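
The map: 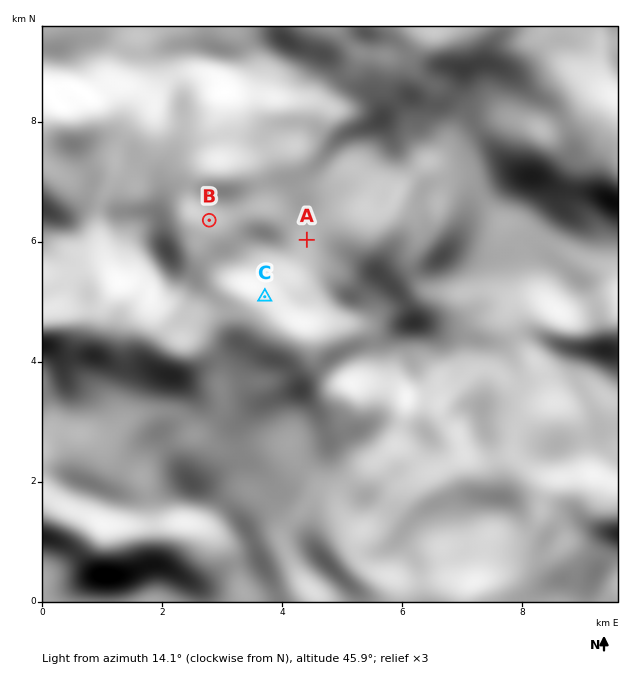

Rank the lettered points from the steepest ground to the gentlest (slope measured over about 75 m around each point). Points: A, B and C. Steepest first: C B A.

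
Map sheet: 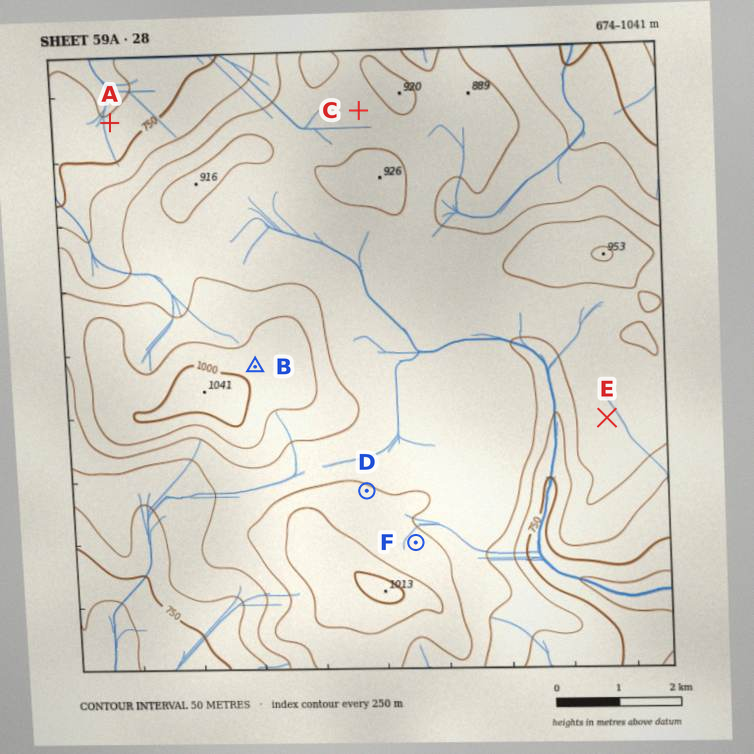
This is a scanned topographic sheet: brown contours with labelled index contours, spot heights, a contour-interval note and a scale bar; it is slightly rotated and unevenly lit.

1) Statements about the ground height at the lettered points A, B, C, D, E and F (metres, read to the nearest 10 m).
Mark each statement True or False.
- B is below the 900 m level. False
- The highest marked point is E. False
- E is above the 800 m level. True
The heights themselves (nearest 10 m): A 700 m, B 980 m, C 890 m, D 910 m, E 870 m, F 910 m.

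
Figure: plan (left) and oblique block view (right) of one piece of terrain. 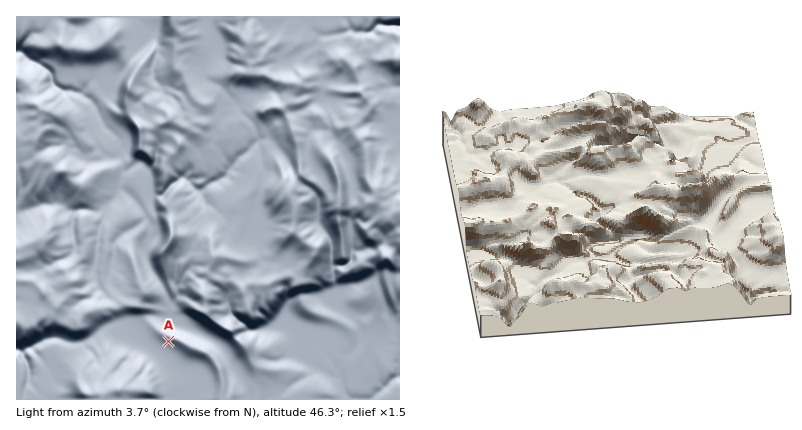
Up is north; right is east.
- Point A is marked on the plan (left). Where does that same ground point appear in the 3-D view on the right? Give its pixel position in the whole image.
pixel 729 218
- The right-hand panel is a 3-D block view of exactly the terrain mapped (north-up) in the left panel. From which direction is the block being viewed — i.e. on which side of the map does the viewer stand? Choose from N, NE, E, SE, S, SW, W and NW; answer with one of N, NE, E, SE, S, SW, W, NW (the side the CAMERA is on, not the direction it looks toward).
W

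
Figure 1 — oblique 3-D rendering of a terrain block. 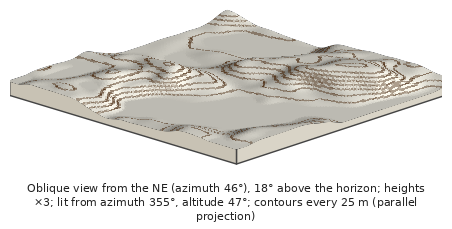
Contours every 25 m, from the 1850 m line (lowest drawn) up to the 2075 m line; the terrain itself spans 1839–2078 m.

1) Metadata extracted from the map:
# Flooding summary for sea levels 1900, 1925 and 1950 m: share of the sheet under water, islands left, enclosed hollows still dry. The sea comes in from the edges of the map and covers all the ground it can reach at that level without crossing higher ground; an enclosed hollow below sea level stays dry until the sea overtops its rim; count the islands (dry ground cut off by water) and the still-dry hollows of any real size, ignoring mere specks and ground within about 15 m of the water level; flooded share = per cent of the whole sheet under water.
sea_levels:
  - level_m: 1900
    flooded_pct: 43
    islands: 0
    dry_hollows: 0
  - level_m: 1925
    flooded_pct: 53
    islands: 0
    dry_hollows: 0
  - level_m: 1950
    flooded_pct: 61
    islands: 0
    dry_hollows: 0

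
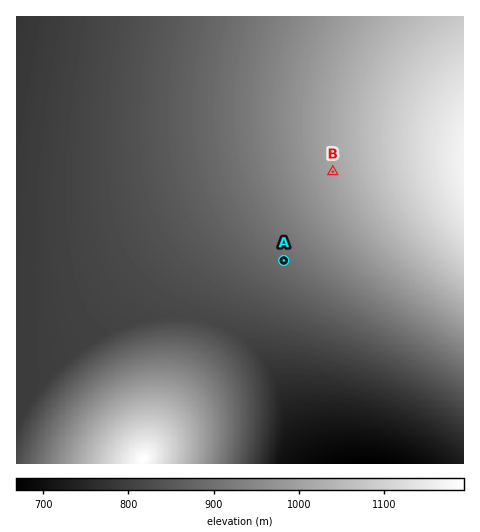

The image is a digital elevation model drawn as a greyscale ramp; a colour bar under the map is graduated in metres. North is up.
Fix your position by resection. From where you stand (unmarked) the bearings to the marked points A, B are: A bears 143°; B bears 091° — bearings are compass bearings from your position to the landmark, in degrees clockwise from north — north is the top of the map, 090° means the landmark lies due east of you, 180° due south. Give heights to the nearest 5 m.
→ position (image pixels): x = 215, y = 170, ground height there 885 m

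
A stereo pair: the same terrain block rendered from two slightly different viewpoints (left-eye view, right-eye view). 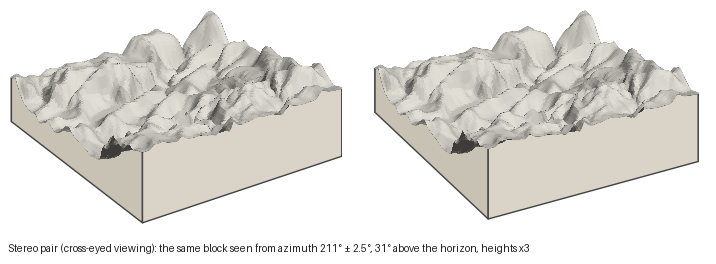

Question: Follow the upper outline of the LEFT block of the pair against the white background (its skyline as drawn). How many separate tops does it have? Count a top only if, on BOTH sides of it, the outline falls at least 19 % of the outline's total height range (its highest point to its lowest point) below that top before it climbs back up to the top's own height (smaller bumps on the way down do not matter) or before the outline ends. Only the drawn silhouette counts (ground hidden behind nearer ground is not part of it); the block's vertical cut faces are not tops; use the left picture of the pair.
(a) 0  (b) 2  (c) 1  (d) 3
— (b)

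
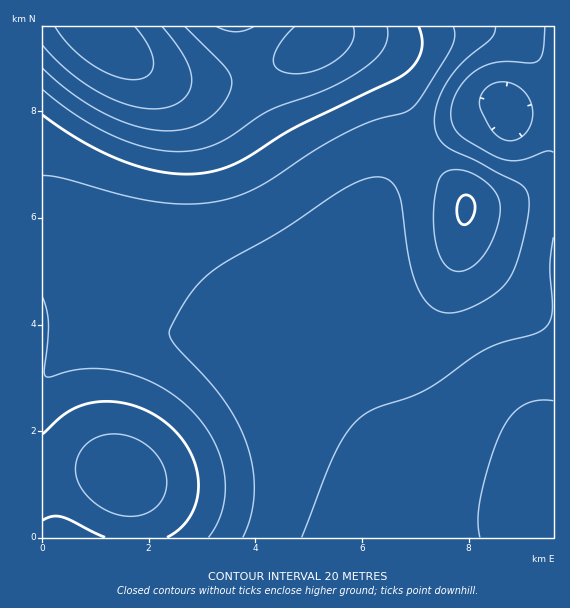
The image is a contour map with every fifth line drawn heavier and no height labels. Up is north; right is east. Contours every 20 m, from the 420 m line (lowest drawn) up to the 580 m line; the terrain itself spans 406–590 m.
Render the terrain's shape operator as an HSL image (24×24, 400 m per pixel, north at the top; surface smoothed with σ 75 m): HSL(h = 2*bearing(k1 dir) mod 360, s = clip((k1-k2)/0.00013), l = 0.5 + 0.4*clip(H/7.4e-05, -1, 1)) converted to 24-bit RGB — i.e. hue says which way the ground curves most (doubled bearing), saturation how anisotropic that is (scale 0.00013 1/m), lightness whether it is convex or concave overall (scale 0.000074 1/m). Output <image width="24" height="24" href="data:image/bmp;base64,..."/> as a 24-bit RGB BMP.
<image width="24" height="24" href="data:image/bmp;base64,Qk32BgAAAAAAADYAAAAoAAAAGAAAABgAAAABABgAAAAAAMAGAAATCwAAEwsAAAAAAAAAAAAAACLKR069kpmro7OrobmqmbiqjrSqf66sbaCoXI2iVHqWUGuLcnqDgIF/gIF9foJ5fIVzfohuhIlriIVthX1xgXl3f3t8f31+GQDJWUzFmqO3q727qr65o7u4l7G1hqCuc4yoYHaiVWWXT1mMbG+DgH9/gX9+goF9hIR6hIZ4g4Z2g4V2goJ4gIB7fn59fn19SADJcWPAoa+7rcC/rb6+prS5mqSyiY+rdHalY2CgW1SVV06LcGyDgX5/gn1+g359hYF8hoV7hYZ6gYV6foJ6fYB8fX58fnt8ah+6foC1ore6qry5q7e3pamwm5erkYSmhW+ieFydblKSZ06JeXOCgX2Agn1/hHx8hn97iIR7h4h6gYV6fYJ6fH97fXp6fnV4b02miqOsm7SrorKopKulpZ2jo42in3mhl2WfilaXfU6OdlOGfnuAgH2BgnyAhHt9iH16ioN6iol5g4d5fYJ5fX15fHR2fmxxbYaXgqmUjKyPmqmRo6GRoIuIn3mGnmiImVmKkVCKiUqIgGaDfn2Af3yBgnuBhXp+iXp5jYJ4jop3hoh3foB3e3R0fWtygF9sXZ10b6ZxhaV2mKJ5oJZ2nn1unWJkmFdqkU9viklzhFZ6fnuAfXyAfnuAgXmChXiAind5kX91kol0i4pzfnxzem5yfGZ0g1+BEItZaaBagqBemJ5enItcmXJXlFpRj0xSiUhahVNogHh9fX1/fXx/fXqAf3iChXaCjHR7lXlymYdwjodvfXZweGtyemp5a3SEAFZaUYtHgJVPk5RPkn9Nj2tKi1hHh0pHhFpfgHl6fn9/fX1/fHt/e3mAfHaBg3OEjHCAmm5tooJrlIZqe3Vvdm53cnl+bpWJABxdPXREfYpIiodHiHdHh2pKhWdYgnRvgH99f399fn59fX1+e3t+eXh/eXSBfW+EjGuHnmdzrXpnnotoe35wb36AcJWMcauWNwB6aV+CgINyg4Jwgn50gX56gH99gH98gH98f398fn98fH58e3x9d3h+dXKAdmuEhWSLoV+AunJlr5hrcI1uZ5WJa6qQbreWeA1+f3uCgH+AgH5+gX59gX18gX16gX55gX95gIB4foB5fH55eX18d3p+cXGAbWeDdFyKoFeUxWtnx691bKNtYqaNZ7OIZbWGhl56gX6AgX1+gXt8gnp5gnp3g3t1g31zg4BzgoJzfoF0eoB2d354dX19b3R/Y2SCYVSIiE2azGt24siLdrhuXKuJZqt2WqdbgX6BgXx/gnl7g3V2hHRxhXRthXdqhn1phoRqgYZse4RudoJxc4B0cn57bXd/YWiBTk2GXkKTyG6M9t6zmcp+WaeQbpp3fpJugnt/gnZ6hHBzhWpph2piiG5eiXddi4NeiIthfYpkdYhob4VsboJxb394a3t+X22ASlaEODmNuWuv++vQzNulXJipdYuSh4p/g3N5hGpvhl9iiFpWil9QjGxPj35RkZJWgpNbdZFfbI1jZ4hnaoNua4B0aX57X3R+SmJ/M1CFYYCv9fHW6+/cXl7fkWnBn4KZhWRth1VdiElKi01Cj15ClHdImZVPip1WeJ1baphfY5BiZIhnZoJrZ39uZnx0X3h7Tmh7OHOINOO00PvU2ebyiVH/4Fb/2X+1hkxbhz5Hijk3kE46mHBEoZlRkKhbe6hjbKNmZppoZoxqZYNmZH9jYn1jYXtoXXdxUnh6M7uFUf+hm/+3w8N3VxGH+QDd/3ubhjVKiTA6kT43m2pJpqBejq1wfLJ3ebCGd6SNdpKIc4F0dX1obn1fZH5bWnpaWXRkU4JkNvA1Kv87HIkOZjoLIRISQhY3/4FYiSxGkjhBnWZUoqZ2ibaGjMGdi8Othry5fJStgHGflGeMimVihoVcaoNVVXxTVHZfV5NSnv9JUecAESITeFkpIh8+GREi/+AwkztZnGNkkqqKlsSqm9C8m9PGktHRganJbWnDk1PDwFC7s1yCoHtmepBhV4VfUoJuWZ9a4PRr0eITDyQbKVAYJwwXHREjqP9Fmm6Fk7KjntLAo9vOpNrQn9rUjsnWbo3RXkfVjzTgzEvj23fJx5CsppCcbJ+fU56kY6ye1sqW5YBqTC1WFCESIhMjIa1hcP9rlLiyodrGpOHSodjOo9rLm9vTgLnSUGPNSSbRbh3frE3l4Jfo6r/n0bTajpHIaZfFZqrGnabC6Z7XykX3NRDkIIjyY/3iddeZodnEpOLHk9G/mtS9od/IkNTPao+/STuwTSqgVS2md0y+vJHM47/e5sTnwKvbipTSc53OepjDqoXRuHPxhGr6d5ztfLfJdXSU"/>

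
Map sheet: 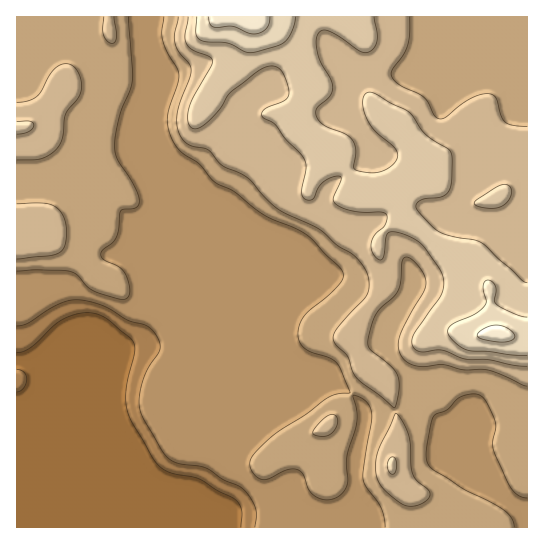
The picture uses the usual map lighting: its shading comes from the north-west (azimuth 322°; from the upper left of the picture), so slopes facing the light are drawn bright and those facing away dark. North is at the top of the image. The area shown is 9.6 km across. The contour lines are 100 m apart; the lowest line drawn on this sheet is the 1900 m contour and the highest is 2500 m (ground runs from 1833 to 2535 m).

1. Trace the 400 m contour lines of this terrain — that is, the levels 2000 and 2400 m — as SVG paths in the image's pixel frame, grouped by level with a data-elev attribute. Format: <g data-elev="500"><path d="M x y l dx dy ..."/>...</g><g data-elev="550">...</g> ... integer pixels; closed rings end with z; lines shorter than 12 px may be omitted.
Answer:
<g data-elev="2000"><path d="M17 326l11-3 31-19 18-4 12 1 13 4 25 15 17 5 6 3 8 10 2 9-1 6-13 19-5 17-2 17 5 13 18 32 8 9 9 4 27 4 17 11 15 7 6 4 7 9 5 10 0 8-1 10"/></g><g data-elev="2400"><path d="M527 317l-12-3-18-9-3-4 2-10-1-5-2-4-6-2-2 2-2 4 3 15-2 5-9 8-22 10-4 3-1 4 1 4 6 7 12 8 60 5"/><path d="M197 17l-1 16 3 6 7 3 23 1 14 8 7 2 25-7 10-4 7-11 3-14"/></g>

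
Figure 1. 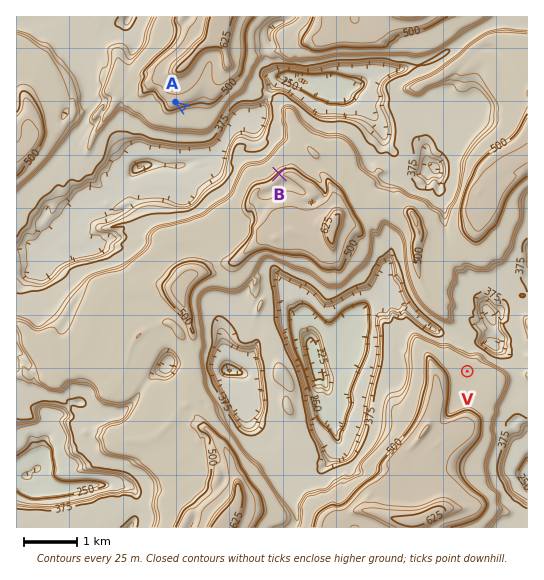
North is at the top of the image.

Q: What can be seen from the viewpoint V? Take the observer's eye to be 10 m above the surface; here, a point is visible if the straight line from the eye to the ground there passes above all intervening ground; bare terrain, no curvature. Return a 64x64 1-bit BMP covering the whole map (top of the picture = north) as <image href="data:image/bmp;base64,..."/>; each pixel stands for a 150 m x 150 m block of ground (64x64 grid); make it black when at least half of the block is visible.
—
<image width="64" height="64" href="data:image/bmp;base64,Qk0+AgAAAAAAAD4AAAAoAAAAQAAAAEAAAAABAAEAAAAAAAACAAATCwAAEwsAAAIAAAAAAAAA////AAAAAAAAAAAAAAAAAAAAAAAAAAAAAAAAAAAAAAAAAAAAAAAAAAAAAAAAAAAAAAAAAAAAAAAAAAAAAAAAAAAAAAAAAAAAAAAAAAAAAAAAAAAAAAAAAAAAAAAAAAAAAAAAAAAAAAAAAAAAAAAAAAAAAAAAAAZAAAAAAAAAB+AAAAAAAAAH4AAAAAAAAAfwAAAAAAAAB/AAAAAAAAAH8AAAAAAAAAfwAAAAAAAAD8AAAAAAAAAOAAAAAAAAABgAAAAAAAAAAAAAAAAAAAAAAAAAAAAAAAABAAAAAAAABAAAAAAAAAAeAAAAAAAAADwBAAAAAAAAPg8AAAAAAYAf/gAAAAADwD/+AAAAAAPgP/4AAAAOcfA//gAAAAfx8D/+AAAAA0H4P/0AAAAAAfg7/QAAAAAA+Am9AAAAAAC4AR8AAAAAAHgADAAAAAAAcAAMAAAAAABwAAQAAAAAAAAABgAAAAAAYAADAAAAAABAAAEAAAAAAEAAAAAAAAACAAAAAAAAAAAAAAAAAAAAAAAAAAAAAAAAAAAAAAAAAAAAAAAAAAAAAAAAAAAAAAAAAAAAAAAAAAAAAAAAAAAAAAAAAAAAAAAAADAAAAAAAAAAAAAAAAAAAAAAAAAAAAAAAAAAAAAAACAD4AAAAAAICA/4AAAAADgAB/gAAAAAPAAD/AAAAAA+AAP8AA=="/>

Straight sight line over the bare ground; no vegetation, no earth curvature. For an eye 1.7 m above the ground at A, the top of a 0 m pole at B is in view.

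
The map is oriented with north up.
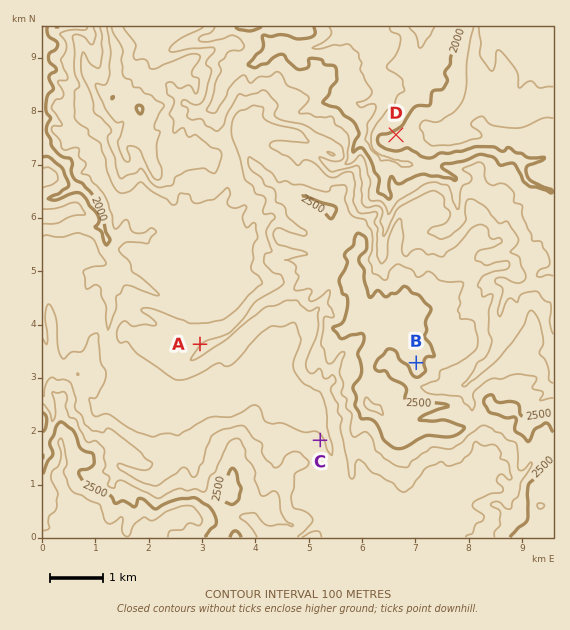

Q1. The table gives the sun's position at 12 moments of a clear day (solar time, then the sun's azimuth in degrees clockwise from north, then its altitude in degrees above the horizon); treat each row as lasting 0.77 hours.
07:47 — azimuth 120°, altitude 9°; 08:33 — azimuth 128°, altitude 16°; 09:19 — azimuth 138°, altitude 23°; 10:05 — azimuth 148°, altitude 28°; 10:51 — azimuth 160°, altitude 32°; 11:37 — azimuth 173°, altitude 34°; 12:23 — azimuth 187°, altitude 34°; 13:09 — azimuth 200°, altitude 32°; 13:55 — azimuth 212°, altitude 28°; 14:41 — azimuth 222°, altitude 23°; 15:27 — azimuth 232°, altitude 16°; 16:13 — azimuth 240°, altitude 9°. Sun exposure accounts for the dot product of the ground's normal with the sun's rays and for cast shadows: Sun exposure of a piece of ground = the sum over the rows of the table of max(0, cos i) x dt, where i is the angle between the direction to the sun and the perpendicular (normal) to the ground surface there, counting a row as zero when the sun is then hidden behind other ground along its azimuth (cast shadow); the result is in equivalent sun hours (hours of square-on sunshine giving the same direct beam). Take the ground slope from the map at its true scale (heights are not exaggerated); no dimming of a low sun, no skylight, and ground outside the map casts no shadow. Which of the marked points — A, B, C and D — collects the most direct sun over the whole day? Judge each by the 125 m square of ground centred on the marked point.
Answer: B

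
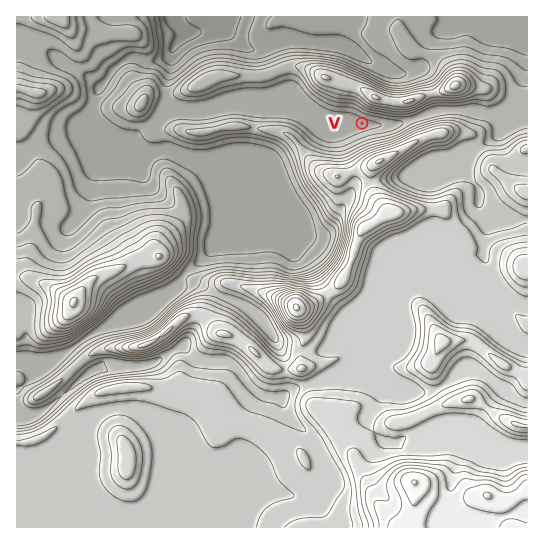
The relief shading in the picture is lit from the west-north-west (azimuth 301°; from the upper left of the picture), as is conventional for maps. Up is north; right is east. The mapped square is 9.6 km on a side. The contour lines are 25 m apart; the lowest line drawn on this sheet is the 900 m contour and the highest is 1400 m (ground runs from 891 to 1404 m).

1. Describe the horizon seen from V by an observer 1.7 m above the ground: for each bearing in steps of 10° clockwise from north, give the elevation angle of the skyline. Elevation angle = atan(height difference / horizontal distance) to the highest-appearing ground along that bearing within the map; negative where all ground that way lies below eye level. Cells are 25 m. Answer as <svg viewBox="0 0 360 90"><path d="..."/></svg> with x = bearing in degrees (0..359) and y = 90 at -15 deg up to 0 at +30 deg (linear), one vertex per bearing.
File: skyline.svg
<svg viewBox="0 0 360 90"><path d="M0 28l10-5 10-3 10 0 10 3 10 4 10 5 10 7 10 11 10-1 10-8 10-5 10-5 10-4 10-3 10-3 10 0 10 2 10 5 10 5 10 4 10 1 10 3 10 4 10 4 10 3 10 1 10 4 10 1 10-1 10-3 10-6 10-6 10-4 10-3 10-2"/></svg>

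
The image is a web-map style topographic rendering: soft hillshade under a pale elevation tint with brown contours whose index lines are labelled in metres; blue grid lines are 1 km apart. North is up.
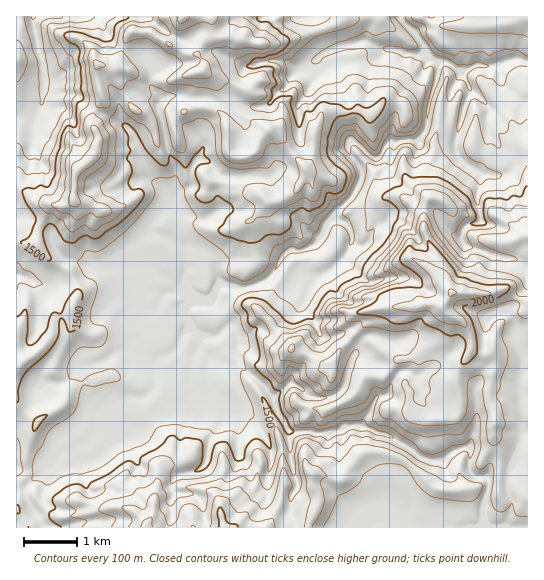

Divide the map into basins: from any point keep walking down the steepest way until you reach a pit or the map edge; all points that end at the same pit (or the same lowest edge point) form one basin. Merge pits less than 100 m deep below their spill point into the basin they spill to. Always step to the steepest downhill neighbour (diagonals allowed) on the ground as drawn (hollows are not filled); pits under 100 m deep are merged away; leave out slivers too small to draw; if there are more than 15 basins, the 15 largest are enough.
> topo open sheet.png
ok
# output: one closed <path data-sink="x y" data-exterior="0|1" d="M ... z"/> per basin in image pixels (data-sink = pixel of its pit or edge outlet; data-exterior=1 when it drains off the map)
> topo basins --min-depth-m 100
<path data-sink="401 17" data-exterior="1" d="M527 16l-392 1-2 14-6 7-8 21 1 7-7 3-10-4-6 1 0 15 6 17-10 16-1 12 5 8 2 7-6 16-17 14-3 22 2 6-9 6-15 0-14 28 0 12 4 6 8 8 22 14 5 12 1 12-7 16-15 5-3 16-14 18-15 9-7-16 1 183 511-1z"/><path data-sink="33 17" data-exterior="1" d="M134 16l-118 1 1 224 20 3 2-17 9-18 3-4 15 0 9-6-2-6 3-22 17-14 6-16-2-7-5-8 1-12 10-16-6-17 0-15 6-1 7 4 10-3-1-7 6-18 8-10z"/><path data-sink="17 274" data-exterior="1" d="M21 241l-5 1 0 101 7 18 15-9 11-13 6-21 17-7 5-14 0-7-4-12-6-9-18-10-12-15z"/>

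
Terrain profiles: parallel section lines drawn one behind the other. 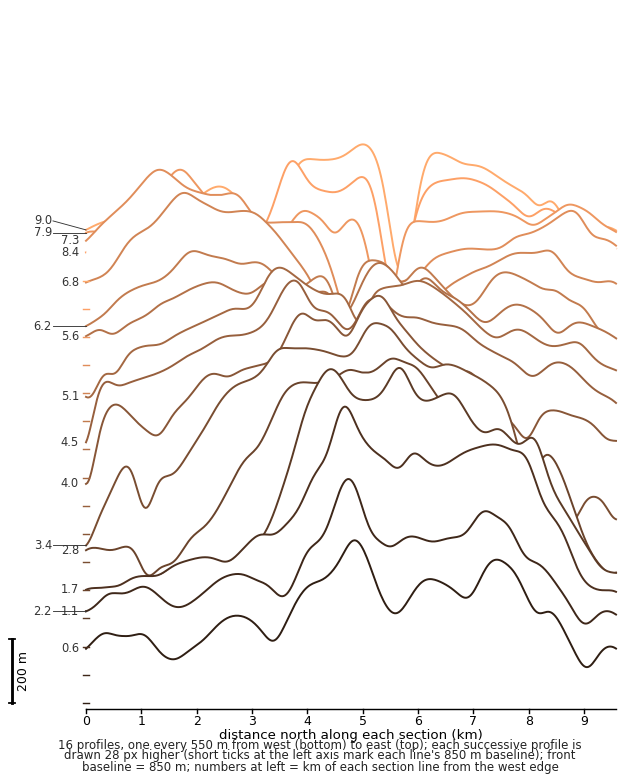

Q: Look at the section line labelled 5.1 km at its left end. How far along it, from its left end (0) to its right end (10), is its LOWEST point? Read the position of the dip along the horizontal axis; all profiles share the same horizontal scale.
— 0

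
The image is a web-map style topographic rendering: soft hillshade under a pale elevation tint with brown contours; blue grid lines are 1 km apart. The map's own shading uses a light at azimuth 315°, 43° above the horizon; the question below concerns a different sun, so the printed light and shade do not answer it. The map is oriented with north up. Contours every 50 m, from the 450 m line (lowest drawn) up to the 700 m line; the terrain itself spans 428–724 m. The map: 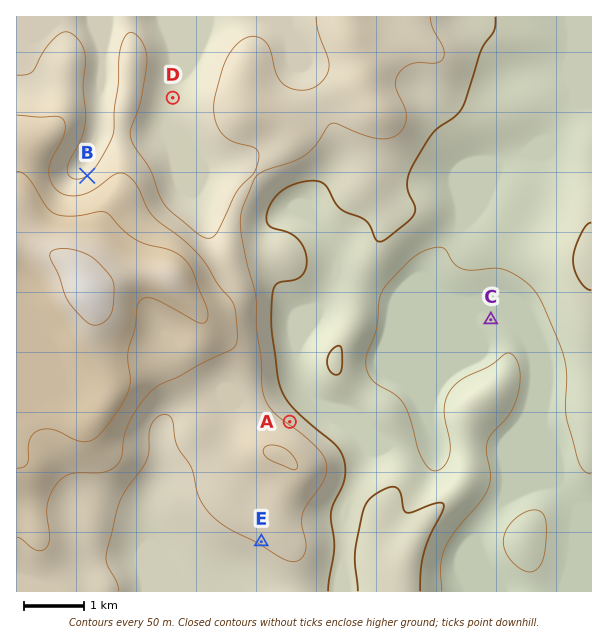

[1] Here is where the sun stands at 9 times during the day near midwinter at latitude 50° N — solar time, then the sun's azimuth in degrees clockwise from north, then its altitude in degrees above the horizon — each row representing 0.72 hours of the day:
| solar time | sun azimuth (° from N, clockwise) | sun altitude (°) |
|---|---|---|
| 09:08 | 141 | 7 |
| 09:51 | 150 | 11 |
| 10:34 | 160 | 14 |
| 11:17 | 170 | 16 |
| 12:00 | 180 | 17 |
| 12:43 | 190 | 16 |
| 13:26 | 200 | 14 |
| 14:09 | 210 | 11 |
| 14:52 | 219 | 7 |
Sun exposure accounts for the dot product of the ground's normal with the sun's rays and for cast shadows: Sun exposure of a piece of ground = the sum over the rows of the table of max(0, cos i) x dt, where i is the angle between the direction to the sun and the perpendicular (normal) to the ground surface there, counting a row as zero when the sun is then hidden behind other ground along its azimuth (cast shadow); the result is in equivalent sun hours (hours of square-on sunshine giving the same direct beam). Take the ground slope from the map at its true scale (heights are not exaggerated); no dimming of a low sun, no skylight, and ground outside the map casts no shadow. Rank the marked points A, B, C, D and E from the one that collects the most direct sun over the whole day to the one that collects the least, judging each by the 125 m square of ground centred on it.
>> E > D ≈ C > B ≈ A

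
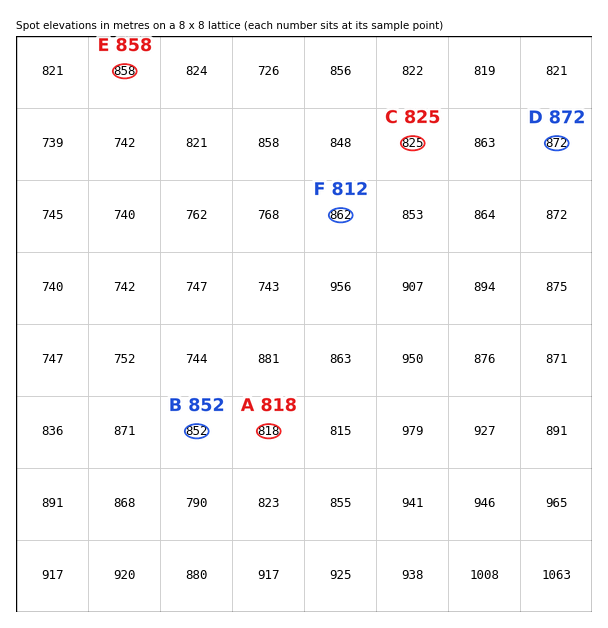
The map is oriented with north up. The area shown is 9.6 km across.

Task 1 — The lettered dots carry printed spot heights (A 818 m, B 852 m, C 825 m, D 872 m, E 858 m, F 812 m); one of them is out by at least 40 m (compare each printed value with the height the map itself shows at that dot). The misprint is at F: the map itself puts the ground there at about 862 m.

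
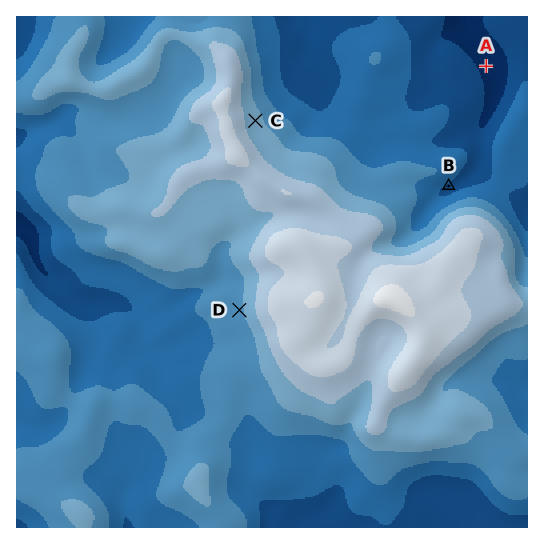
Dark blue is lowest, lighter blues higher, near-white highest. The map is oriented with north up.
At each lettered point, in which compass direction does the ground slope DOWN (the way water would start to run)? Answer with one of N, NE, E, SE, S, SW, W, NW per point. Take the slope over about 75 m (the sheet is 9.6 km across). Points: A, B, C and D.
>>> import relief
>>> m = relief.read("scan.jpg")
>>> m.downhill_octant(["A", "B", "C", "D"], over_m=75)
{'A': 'NE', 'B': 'SE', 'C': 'E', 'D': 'W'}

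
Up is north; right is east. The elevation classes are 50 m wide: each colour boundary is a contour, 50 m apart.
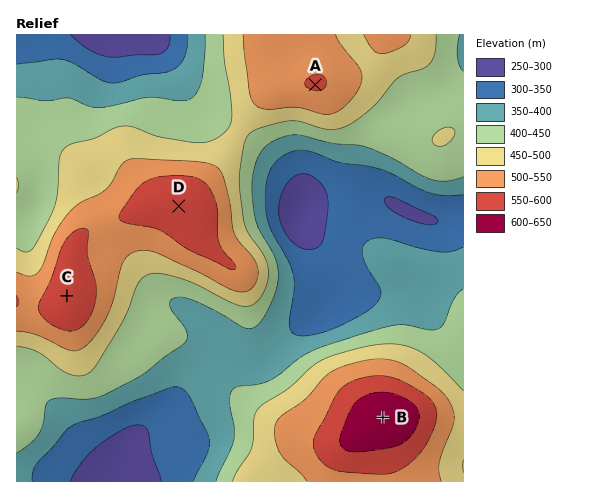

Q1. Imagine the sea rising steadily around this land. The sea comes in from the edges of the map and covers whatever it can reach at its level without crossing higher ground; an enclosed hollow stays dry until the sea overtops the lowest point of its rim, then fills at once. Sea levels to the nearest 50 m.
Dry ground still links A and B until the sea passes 400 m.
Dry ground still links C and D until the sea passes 550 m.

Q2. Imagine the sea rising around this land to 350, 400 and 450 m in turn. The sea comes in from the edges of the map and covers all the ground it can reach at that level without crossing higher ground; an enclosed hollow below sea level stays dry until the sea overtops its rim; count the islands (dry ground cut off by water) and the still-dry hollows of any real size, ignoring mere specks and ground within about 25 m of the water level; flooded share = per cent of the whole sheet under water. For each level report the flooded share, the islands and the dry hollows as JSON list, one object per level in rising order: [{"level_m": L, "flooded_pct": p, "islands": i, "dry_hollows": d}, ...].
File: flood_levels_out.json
[{"level_m": 350, "flooded_pct": 19, "islands": 0, "dry_hollows": 0}, {"level_m": 400, "flooded_pct": 37, "islands": 0, "dry_hollows": 0}, {"level_m": 450, "flooded_pct": 60, "islands": 0, "dry_hollows": 0}]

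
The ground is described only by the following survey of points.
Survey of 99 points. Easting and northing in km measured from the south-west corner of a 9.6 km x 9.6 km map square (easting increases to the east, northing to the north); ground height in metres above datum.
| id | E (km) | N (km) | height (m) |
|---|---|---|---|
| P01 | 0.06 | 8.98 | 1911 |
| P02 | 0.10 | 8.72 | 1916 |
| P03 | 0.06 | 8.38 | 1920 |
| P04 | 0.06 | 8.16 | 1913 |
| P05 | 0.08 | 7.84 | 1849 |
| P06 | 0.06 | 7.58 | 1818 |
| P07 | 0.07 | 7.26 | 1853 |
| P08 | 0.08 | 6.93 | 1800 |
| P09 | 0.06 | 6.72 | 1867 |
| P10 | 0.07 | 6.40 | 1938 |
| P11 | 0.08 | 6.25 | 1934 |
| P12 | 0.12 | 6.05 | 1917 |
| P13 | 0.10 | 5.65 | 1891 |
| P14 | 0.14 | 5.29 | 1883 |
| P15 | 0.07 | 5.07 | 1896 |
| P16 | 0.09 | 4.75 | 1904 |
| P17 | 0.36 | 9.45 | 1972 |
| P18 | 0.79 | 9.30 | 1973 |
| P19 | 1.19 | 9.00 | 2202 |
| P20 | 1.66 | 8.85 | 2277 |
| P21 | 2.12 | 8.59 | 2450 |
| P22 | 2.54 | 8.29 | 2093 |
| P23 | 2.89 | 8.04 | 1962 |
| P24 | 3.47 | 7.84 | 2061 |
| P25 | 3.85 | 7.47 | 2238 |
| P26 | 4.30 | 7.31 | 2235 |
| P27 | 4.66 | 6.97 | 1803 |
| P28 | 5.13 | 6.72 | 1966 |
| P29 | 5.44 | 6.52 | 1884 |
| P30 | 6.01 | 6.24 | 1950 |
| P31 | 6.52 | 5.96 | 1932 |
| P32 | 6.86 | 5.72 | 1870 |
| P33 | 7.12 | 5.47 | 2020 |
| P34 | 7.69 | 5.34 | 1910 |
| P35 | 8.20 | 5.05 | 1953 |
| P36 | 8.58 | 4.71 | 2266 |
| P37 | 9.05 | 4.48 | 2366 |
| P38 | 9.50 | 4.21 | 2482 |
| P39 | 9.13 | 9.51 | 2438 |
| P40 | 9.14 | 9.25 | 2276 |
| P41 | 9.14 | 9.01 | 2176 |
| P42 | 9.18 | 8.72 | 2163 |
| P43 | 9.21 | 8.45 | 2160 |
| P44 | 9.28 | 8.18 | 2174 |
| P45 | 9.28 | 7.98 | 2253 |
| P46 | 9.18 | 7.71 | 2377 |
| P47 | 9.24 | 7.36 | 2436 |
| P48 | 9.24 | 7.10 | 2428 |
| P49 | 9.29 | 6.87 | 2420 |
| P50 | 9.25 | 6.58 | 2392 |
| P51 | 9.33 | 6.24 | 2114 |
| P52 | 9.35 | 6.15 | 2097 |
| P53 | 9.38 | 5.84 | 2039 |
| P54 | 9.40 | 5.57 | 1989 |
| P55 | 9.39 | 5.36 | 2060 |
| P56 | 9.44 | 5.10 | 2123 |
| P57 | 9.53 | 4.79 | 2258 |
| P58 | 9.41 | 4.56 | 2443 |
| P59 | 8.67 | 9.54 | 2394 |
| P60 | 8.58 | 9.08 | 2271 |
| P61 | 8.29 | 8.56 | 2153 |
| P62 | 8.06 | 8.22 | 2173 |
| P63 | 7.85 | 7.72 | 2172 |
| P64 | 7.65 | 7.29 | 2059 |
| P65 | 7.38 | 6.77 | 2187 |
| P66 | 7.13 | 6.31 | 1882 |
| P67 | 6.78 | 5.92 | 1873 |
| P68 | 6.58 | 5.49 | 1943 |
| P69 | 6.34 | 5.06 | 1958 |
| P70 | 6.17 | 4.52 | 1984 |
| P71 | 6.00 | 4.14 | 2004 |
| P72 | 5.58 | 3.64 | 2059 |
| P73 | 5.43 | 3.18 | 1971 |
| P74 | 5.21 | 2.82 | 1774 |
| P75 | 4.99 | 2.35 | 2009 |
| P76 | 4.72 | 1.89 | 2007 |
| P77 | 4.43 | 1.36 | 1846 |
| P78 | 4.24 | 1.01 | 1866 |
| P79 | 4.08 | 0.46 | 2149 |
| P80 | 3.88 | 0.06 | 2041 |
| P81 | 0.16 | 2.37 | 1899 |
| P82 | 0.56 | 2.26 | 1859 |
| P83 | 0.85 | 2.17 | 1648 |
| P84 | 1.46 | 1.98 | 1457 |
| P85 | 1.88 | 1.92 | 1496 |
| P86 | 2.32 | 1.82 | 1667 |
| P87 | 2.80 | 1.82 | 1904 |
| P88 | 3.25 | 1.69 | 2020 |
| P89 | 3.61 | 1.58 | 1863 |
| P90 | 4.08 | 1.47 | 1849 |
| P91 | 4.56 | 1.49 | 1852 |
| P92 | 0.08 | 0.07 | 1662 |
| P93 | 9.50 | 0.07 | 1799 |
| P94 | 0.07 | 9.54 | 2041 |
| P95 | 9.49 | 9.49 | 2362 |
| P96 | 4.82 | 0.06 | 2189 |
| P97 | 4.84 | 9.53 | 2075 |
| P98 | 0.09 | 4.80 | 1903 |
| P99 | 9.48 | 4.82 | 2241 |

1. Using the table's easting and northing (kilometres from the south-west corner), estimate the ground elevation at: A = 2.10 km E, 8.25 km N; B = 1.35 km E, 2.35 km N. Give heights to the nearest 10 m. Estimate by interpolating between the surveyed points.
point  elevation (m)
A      2250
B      1430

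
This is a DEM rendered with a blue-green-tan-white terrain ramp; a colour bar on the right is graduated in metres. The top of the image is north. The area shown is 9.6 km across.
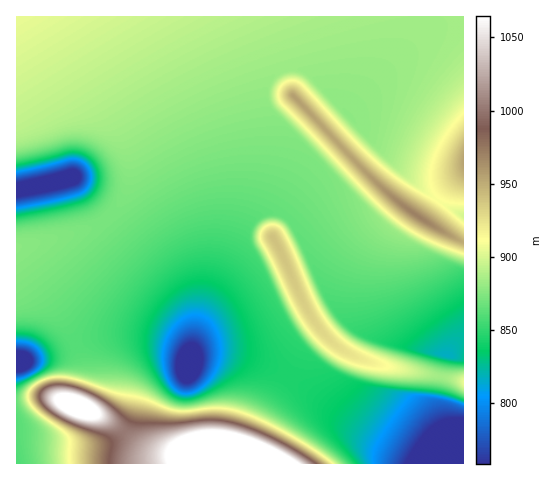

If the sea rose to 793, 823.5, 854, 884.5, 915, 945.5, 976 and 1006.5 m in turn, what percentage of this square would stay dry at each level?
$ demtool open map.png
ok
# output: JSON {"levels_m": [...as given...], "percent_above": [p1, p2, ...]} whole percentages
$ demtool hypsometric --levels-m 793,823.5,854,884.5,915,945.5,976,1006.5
{"levels_m": [793, 823.5, 854, 884.5, 915, 945.5, 976, 1006.5], "percent_above": [95, 91, 76, 34, 13, 8, 5, 4]}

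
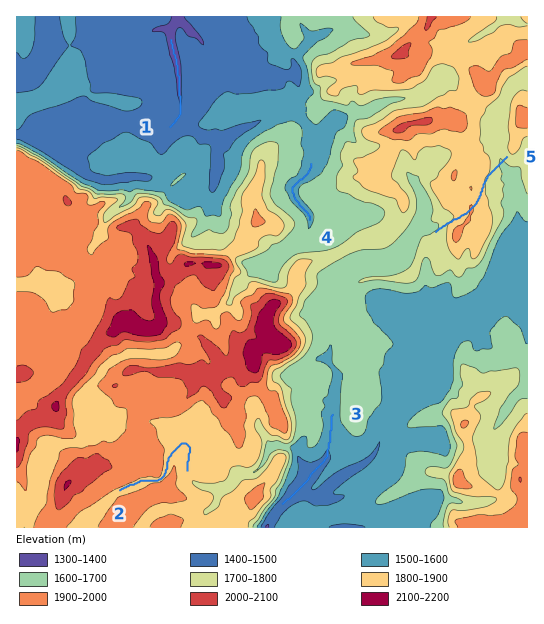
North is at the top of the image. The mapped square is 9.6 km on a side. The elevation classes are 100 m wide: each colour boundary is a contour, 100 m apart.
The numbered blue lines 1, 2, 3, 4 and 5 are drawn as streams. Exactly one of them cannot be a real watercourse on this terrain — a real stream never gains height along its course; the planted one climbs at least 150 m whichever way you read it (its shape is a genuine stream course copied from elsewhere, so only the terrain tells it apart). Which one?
5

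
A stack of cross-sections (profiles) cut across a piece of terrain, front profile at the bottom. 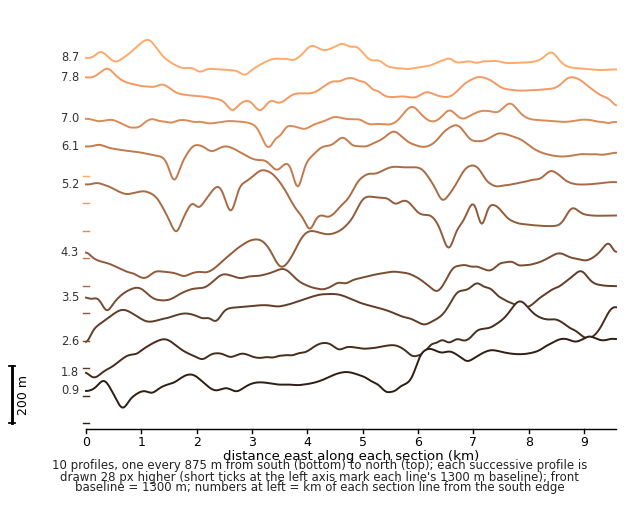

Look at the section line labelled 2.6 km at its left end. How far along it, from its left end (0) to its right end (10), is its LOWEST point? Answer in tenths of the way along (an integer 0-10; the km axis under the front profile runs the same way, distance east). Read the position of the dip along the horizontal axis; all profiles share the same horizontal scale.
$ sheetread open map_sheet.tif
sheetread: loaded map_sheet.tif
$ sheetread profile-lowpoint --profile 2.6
0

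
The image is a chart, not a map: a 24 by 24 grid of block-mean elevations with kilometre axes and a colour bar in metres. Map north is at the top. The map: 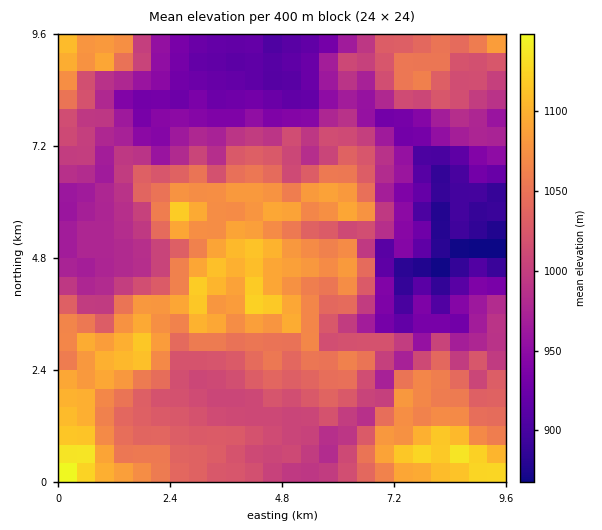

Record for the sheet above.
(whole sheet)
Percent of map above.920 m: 91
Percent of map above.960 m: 78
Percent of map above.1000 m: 60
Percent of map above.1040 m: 36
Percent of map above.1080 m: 16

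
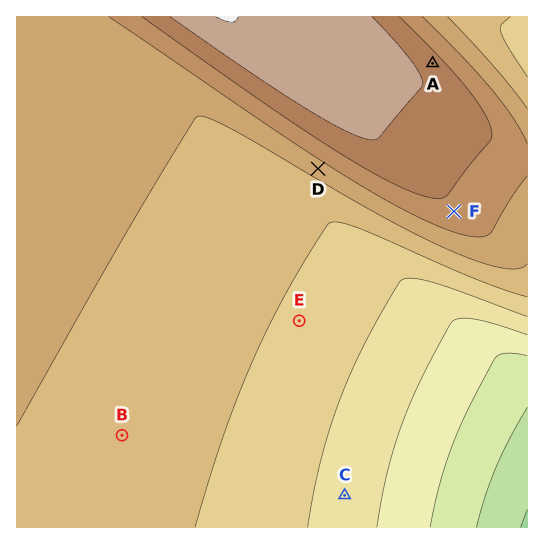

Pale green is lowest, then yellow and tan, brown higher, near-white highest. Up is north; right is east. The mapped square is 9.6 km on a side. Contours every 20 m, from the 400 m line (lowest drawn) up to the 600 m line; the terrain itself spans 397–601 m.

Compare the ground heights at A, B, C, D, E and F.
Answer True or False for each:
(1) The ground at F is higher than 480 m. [True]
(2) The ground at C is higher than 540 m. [False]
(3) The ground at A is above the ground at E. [True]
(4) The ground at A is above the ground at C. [True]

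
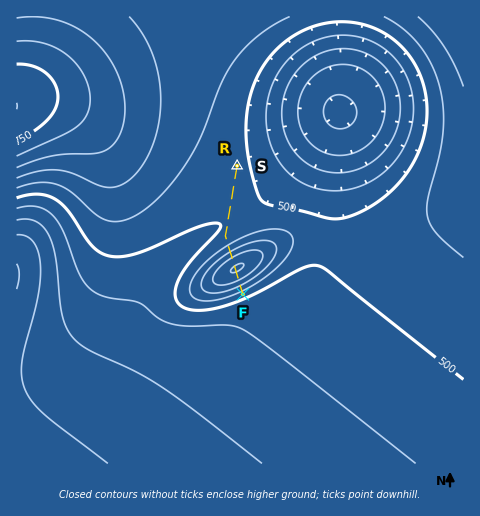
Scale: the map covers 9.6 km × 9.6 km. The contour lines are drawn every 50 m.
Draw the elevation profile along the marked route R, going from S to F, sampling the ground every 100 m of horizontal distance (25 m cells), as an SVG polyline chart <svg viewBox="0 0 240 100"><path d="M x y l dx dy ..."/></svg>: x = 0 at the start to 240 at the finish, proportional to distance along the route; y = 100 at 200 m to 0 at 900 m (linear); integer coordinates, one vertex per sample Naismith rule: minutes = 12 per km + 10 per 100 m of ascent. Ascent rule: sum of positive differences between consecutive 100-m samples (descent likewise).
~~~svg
<svg viewBox="0 0 240 100"><path d="M0 55l8 0 9 0 8 0 9 0 8 1 9 0 8 0 9 0 8 0 9 1 8 0 9 0 8 0 9-1 8 0 9-2 8-3 9-4 8-5 9-6 8-5 9-2 8-1 9 3 8 4 9 6 8 6 9 5 2 1"/></svg>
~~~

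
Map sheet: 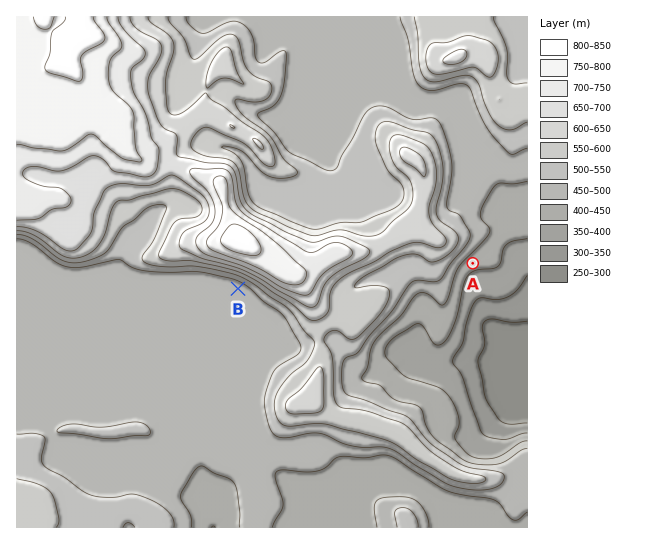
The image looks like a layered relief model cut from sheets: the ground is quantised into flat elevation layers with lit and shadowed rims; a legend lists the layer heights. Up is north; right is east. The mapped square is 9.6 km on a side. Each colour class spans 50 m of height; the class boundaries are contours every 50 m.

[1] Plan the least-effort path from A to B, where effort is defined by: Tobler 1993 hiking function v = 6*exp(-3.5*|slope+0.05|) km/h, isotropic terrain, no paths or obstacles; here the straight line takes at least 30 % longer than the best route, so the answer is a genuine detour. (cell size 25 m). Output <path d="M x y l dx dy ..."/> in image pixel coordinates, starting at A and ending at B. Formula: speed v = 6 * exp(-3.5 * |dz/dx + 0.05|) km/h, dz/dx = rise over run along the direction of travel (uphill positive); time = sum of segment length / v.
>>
<path d="M473 263l-3 0-32 16-25 0-99 50-5 0-6-3-12-12-50-25-3 0"/>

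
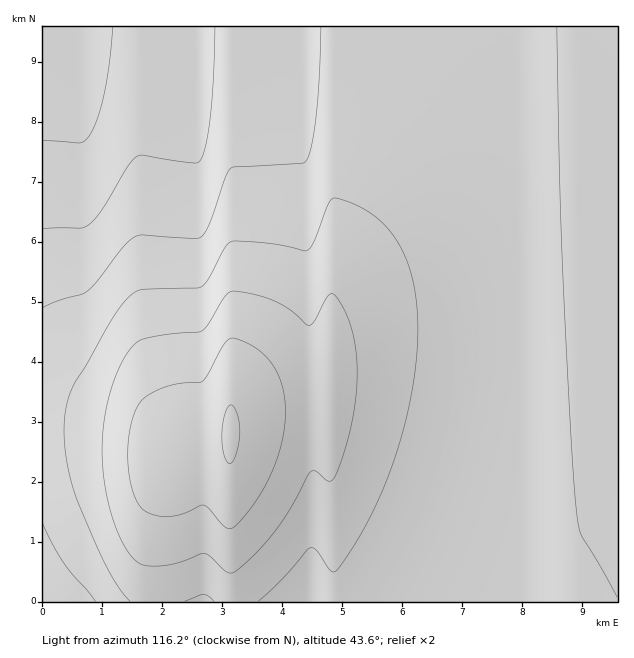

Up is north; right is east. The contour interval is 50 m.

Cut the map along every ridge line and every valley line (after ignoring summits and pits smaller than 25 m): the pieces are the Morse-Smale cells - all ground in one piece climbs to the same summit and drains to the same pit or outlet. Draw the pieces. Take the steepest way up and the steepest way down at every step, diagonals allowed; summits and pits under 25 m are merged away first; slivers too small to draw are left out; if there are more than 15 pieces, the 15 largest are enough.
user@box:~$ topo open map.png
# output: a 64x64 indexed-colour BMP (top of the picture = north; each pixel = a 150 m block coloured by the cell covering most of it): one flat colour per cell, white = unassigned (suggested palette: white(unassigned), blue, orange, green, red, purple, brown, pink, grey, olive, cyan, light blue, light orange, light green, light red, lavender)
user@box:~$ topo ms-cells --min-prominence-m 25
<image width="64" height="64" href="data:image/bmp;base64,Qk12CAAAAAAAAHYAAAAoAAAAQAAAAEAAAAABAAQAAAAAAAAIAAATCwAAEwsAABAAAAAAAAAA////ALR3HwAOf/8ALKAsACgn1gC9Z5QAS1aMAMJ34wB/f38AIr28AM++FwDox64AeLv/AIrfmACWmP8A1bDFADMzMzMzMxERERERERERERERERERERERERERIiIiIiIiMzMzMzMzEREREREREREREREREREREREREREiIiIiIiIzMzMzMzMRERERERERERERERERERERERERERIiIiIiIjMzMzMzMxEREREREREREREREREREREREREREiIiIiIiMzMzMzMzERERERERERERERERERERERERERESIiIiIiIzMzMzMzMRERERERERERERERERERERERERERIiIiIiIjMzMzMzMxEREREREREREREREREREREREREREiIiIiIiMzMzMzMzERERERERERERERERERERERERERESIiIiIiIzMzMzMzMRERERERERERERERERERERERERERIiIiIiIjMzMzMzMzEREREREREREREREREREREREREREiIiIiIiMzMzMzMzMRERERERERERERERERERERERERESIiIiIiIzMzMzMzMxERERERERERERERERERERERERERIiIiIiIjMzMzMzMzEREREREREREREREREREREREREREiIiIiIiMzMzMzMzMxERERERERERERERERERERERERESIiIiIiIzMzMzMzMzERERERERERERERERERERERERERIiIiIiIjMzMzMzMzMxEREREREREREREREREREREREREiIiIiIiMzMzMzMzMzERERERERERERERERERERERERESIiIiIiIzMzMzMzMzERERERERERERERERERERERERERIiIiIiIjMzMzMzMxEREREREREREREREREREREREREREiIiIiIiMzMzMzMRERERERERERERERERERERERERERESIiIiIiIzMzERERERERERERERERERERERERERERERERIiIiIiIhEREREREREREREREREREREREREREREREREREiIiIiIiERERERERERERERERERERERERERERERERERESIiIiIiIRERERERERERERERERERERERERERERERERERIiIiIiIhEREREREREREREREREREREREREREREREREREiIiIiIiERERERERERERERERERERERERERERERERERESIiIiIiIRERERERERERERERERERERERERERERERERERIiIiIiIhEREREREREREREREREREREREREREREREREREiIiIiIiERERERERERERERERERERERERERERERERERESIiIiIiIRERERERERERERERERERERERERERERERERERIiIiIiIhEREREREREREREREREREREREREREREREREREiIiIiIiERERERERERERERERERERERERERERERERERESIiIiIiIRERERERERERERERERERERERERERERERERERIiIiIiIhEREREREREREREREREREREREREREREREREREiIiIiIiERERERERERERERERERERERERERERERERERESIiIiIiIRERERERERERERERERERERERERERERERERERIiIiIiIhEREREREREREREREREREREREREREREREREREiIiIiIiERERERERERERERERERERERERERERERERERESIiIiIiIRERERERERERERERERERERERERERERERERERIiIiIiIhEREREREREREREREREREREREREREREREREREiIiIiIiERERERERERERERERERERERERERERERERERESIiIiIiIRERERERERERERERERERERERERERERERERERIiIiIiIhEREREREREREREREREREREREREREREREREREiIiIiIiERERERERERERERERERERERERERERERERERESIiIiIiIRERERERERERERERERERERERERERERERERERIiIiIiIhEREREREREREREREREREREREREREREREREREiIiIiIiERERERERERERERERERERERERERERERERERESIiIiIiIRERERERERERERERERERERERERERERERERERIiIiIiIhEREREREREREREREREREREREREREREREREREiIiIiIiERERERERERERERERERERERERERERERERERESIiIiIiIRERERERERERERERERERERERERERERERERERIiIiIiIhEREREREREREREREREREREREREREREREREREiIiIiIiERERERERERERERERERERERERERERERERERESIiIiIiIRERERERERERERERERERERERERERERERERERIiIiIiIhERERERERERERERERERERERERERERERERERIiIiIiIiEREREREREREREREREREREREREREREREREREiIiIiIiIRERERERERERERERERERERERERERERERERESIiIiIiIhERERERERERERERERERERERERERERERERERIiIiIiIiERERERERERERERERERERERERERERERERERIiIiIiIiIREREREREREREREREREREREREREREREREREiIiIiIiIhEREREREREREREREREREREREREREREREREiIiIiIiIiEREREREREREREREREREREREREREREREREiIiIiIiIiIRERERERERERERERERERERERERERERERIiIiIiIiIiIhERERERERERERERERERERERERERERERIiIiIiIiIiIi"/>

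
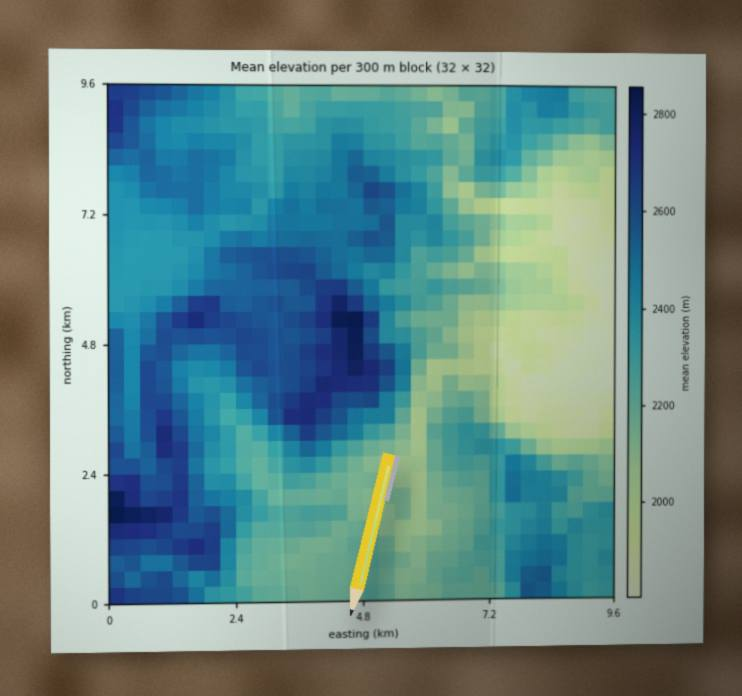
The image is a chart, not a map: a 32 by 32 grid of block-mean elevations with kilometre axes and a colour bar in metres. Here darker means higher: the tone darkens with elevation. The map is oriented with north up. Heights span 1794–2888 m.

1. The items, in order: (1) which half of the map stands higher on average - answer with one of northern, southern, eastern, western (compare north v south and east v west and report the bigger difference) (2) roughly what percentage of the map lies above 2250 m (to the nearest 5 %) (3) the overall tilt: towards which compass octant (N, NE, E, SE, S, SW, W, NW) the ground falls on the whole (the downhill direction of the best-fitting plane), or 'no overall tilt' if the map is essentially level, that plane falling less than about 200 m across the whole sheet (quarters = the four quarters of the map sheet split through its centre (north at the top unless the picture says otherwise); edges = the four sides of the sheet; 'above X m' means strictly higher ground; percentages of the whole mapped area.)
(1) Taken as a whole, the western half is higher than the eastern.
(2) About 65 % of the map lies above 2250 m.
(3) On the whole the ground falls towards the east.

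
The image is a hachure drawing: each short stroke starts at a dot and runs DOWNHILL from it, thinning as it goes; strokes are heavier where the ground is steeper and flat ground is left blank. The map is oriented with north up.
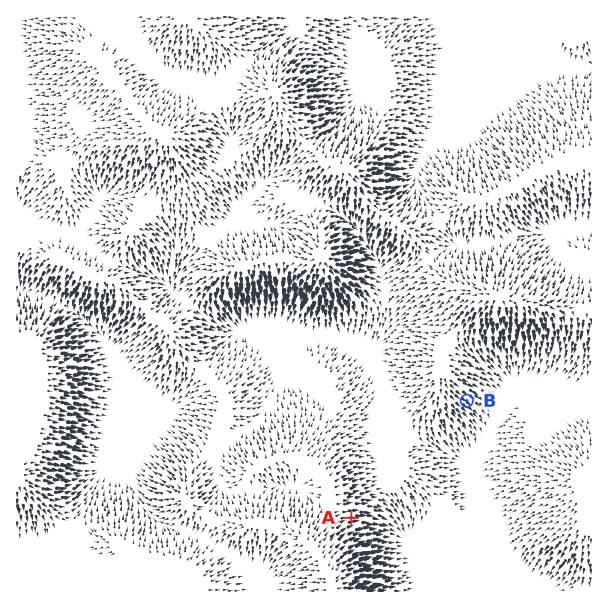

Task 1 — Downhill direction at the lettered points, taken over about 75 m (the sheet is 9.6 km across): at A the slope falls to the E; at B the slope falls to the SE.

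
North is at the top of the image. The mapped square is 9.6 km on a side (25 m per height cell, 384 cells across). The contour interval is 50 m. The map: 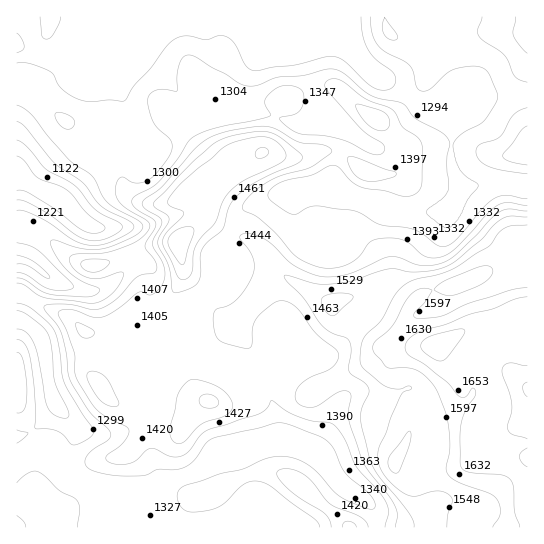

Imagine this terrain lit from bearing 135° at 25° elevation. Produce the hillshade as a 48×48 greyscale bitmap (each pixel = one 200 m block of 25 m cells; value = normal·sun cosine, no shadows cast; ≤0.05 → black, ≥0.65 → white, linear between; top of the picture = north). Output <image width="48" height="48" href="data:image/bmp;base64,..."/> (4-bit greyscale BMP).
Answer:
<image width="48" height="48" href="data:image/bmp;base64,Qk32BAAAAAAAAHYAAAAoAAAAMAAAADAAAAABAAQAAAAAAIAEAAATCwAAEwsAABAAAAAAAAAAAAAAABEREQAiIiIAMzMzAERERABVVVUAZmZmAHd3dwCIiIgAmZmZAKqqqgC7u7sAzMzMAN3d3QDu7u4A////AKmZqqqpmZmau6qZmZmql1aIZXmYh3iHiKqpmqqpmZmau8upmZqqmHeIZnmZiIiHd5qpmaqZmamYmry6maqqqYiId5qqmZmYd5mZmZmqqqqYeJq7qpmqqZmYeKu6qquph4mZmZq7u6qph3iaqYiZmZmXirqpmru6mImqmJq8zLu7qYiIh3d4mZh2erqYeKu7qXibp2eKvMvN25mZh3eJmYdlaMuYZpq6mXeKp1VWi7q9/aqZmZmZmYZmV6yoZXmqmZh4mGZmeamc/9y6qpqqqYd3ZouoZniZmrqHiIiZmZiJ3/7cy7q7uod4doqodniImtypiImrupl3re7czLu8y4Zoh3mod3iHie25h3iqqZmHibzLqqmry5Znh3iYiJiHeO3Jh3iqmIh2d4mpmpiJvLh3mYiIiZmYd924ZniqmZh2d3iZqql3irqZq6mZmpmYd923RXiamZmIiImZmqmYd4mZq8uquqmHd8ymRXiZmZmZqqqqqZmZh2Z5mrury6mHd7umR6qZmZmZqquqqpmZmXVYmIib3bmIiJqWV6y6mZmJmZq7qpmZqpdVeGVXrMuZmYmWV5q7qZmZmImrupmZmrlkV3UzSKuqqpmHZ2Z5qpqqmIiauqmYmruWVohlNGiaqql1NEM1iYm6mIiJu7qYirupZYqZdlVniMljI0QiWIesqZiImrqYd5qqhWmqqYdlVZhlVplzNnV82pmIiaqXVVZ5l0V4mrqYZmeIib3ZVWVb66mYiZmGVDNFd1MjRoq6mHiYd4rMp2Va7KmYiJh3ZVREVnUwAUeaqaqYdTJHmXVr7amZiJmIiHZlZ4hjABR5mrqYdSAAJDNb/7mZiJmZmZh3d4mXMAJXmamYd2QxEQAG3+uYiJqZmqmHZniYYgAld5iIiJmYdkITjO2YiZmZmZmYd3iZhiADVYd4mZqqqZiHed7JmZmIiIiJmZmZmFIBM3eImYiZhlaKqb79upiHiIiaqry6mYUiNHiaqYeIdBAmmr3//cqZmZq8y8zLqZhmZ4mruph4hjACWKvf//7cupm8y7zLqaqqq4maqqmImGIAJXms7///7JiZmru7qZq7zJiJqqmImYUhE1eJve7d7ah3eKvLqYmaq5mJmqmYmZhjIjRmeaqImpiIh5u7qHd3d5mZq7qZmZmGQhEiNXd2eIiaqZmqmHZlVZmJq7uqmZmpdTIRJGiIiJmay5iZmYdmVZmZmaqqmImqmHZVVpq5mZiIq6mZmZh2ZamZiIiZmHiaqqmYeJvKmZh1aJqZmZmHdpmZmYiIh3iZqqqYdnmqmZh2VomqmZmYiJmZmZmYdmeJmqqYZVZ4d4iId3mqqpmZmpmZmZmZh2d4mZmYdVVVVniZmYiqqqmYmXeJmZmZmHd3iImZmHdmVnmZqpmqqqqZiGiamZmZmYZniImamZmYiImZq7qqqqqpmHirqpmZmZdniImamZmZmZmImqqqqqqpmYibupmZmZmHiImZmZmZmZl2iqmZmZmIiIiKuqmZmZmYiJmZmZmZmZhmiZmZmZiIiA=="/>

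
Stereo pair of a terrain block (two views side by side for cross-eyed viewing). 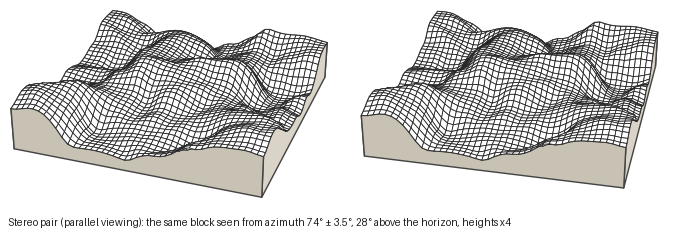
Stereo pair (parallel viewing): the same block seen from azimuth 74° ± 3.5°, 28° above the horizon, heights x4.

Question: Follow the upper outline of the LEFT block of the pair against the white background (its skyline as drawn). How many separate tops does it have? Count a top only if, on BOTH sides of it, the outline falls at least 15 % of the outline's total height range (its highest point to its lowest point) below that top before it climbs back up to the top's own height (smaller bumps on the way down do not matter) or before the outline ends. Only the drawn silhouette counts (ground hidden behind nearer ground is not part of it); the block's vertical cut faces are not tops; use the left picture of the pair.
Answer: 2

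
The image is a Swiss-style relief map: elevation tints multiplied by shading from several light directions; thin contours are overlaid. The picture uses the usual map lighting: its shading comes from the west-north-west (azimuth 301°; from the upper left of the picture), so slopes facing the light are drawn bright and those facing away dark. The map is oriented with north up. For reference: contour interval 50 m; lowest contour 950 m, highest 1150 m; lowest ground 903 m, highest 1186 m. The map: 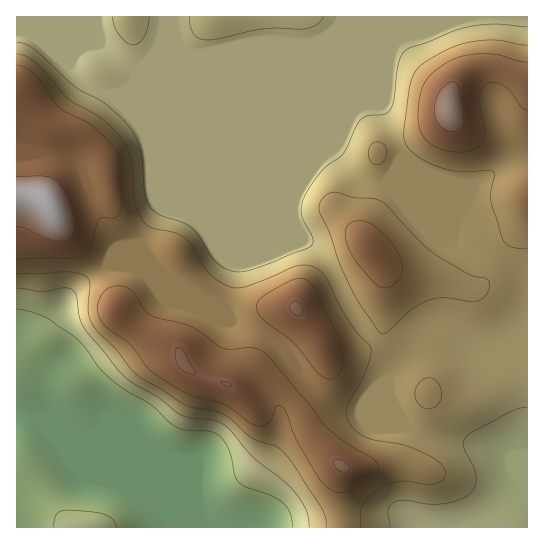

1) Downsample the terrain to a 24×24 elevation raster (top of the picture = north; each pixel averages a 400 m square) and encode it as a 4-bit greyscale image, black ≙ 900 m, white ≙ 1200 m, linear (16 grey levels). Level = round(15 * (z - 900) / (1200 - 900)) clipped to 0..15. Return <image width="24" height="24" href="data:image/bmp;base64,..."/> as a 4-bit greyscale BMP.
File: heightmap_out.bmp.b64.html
<image width="24" height="24" href="data:image/bmp;base64,Qk2WAQAAAAAAAHYAAAAoAAAAGAAAABgAAAABAAQAAAAAACABAAATCwAAEwsAABAAAAAAAAAAAAAAABEREQAiIiIAMzMzAERERABVVVUAZmZmAHd3dwCIiIgAmZmZAKqqqgC7u7sAzMzMAN3d3QDu7u4A////ACIzIQAAESR4dURERCIREAABIjaahmZlQyEAAAABNGi8uYh1QxEAAAABRnrLqYdkMwAAABIjeZupd3dlRAAAASV4q6qYd3d2ZRERJHm8y6qYd3h3ZhESSLzMu6q5d3d2ZhIkesy6qpvJh3d2ZiI3u7qYmry4eHd3ZjRIu5iImsyXiYd3d2ZomYiIeKqImpiId6mZiImFVWd5u5h3d8zKmIhlVVV6uod3eN7bqGVVVVWJmHd3ie7KuFVVVVV4h3d3icy6t1VVVVVmd3d3ibu7t1VVVVVVd3mpiLy7hVVVVVVVZ4vLmcuoVVVVVVVVVYzbmsplVVVVVVVVVYvbqqZFVVVVVVVVVXm7umRERVVVVVVVVVaJmEREVVVWVVVVVVVVVQ=="/>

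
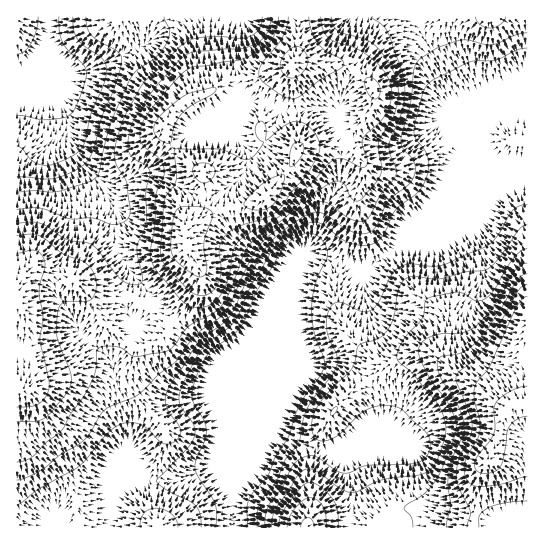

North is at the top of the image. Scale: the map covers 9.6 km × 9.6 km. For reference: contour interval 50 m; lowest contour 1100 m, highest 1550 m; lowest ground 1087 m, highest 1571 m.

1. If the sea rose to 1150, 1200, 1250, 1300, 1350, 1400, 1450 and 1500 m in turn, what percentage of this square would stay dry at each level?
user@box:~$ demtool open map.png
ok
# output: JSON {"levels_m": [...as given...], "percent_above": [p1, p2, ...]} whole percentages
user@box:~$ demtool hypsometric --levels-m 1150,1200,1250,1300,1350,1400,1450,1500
{"levels_m": [1150, 1200, 1250, 1300, 1350, 1400, 1450, 1500], "percent_above": [88, 74, 60, 47, 36, 25, 13, 5]}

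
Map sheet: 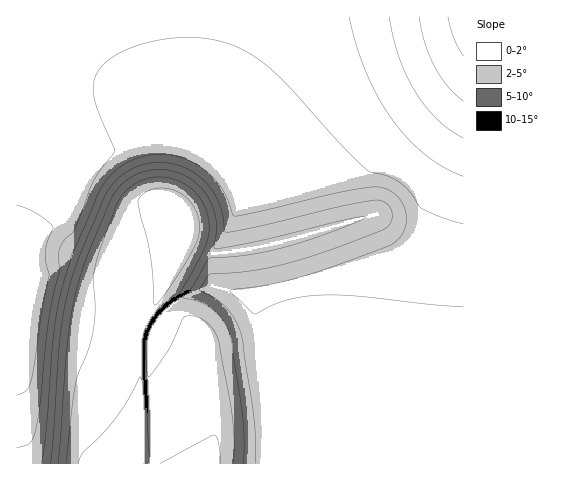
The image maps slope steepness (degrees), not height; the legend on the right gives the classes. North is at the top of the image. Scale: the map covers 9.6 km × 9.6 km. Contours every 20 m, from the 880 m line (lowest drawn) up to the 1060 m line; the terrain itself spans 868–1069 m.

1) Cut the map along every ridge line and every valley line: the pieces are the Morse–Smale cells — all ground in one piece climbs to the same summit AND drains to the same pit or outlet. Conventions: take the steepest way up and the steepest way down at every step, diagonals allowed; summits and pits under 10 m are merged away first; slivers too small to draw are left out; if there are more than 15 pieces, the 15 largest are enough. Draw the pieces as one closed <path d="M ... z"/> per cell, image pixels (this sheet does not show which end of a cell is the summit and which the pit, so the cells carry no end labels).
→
<path d="M463 16l-196 0-15 17-17 31-9 39 1 42 15 57-28 48 2 36-5 0-12 4-24 13-13 12-12 25-10 0 0 44 3 33-2 47 323-1z"/><path d="M181 16l-165 1 1 300 15 5 69 9 32 7 8-2 1-7 47-95 0-13-7-17 36-39 0-5-20-41-9-28-6-35z"/><path d="M19 317l-3 1 0 145 124 1 2-2 1-45-3-33 0-45-108-17z"/><path d="M266 16l-84 1 1 39 6 35 9 28 20 41 0 5-36 39 7 17 0 13-47 95-2 10 10 1 12-25 13-12 24-13 12-4 5 0-2-36 28-48-16-65 1-42 11-36 14-26z"/>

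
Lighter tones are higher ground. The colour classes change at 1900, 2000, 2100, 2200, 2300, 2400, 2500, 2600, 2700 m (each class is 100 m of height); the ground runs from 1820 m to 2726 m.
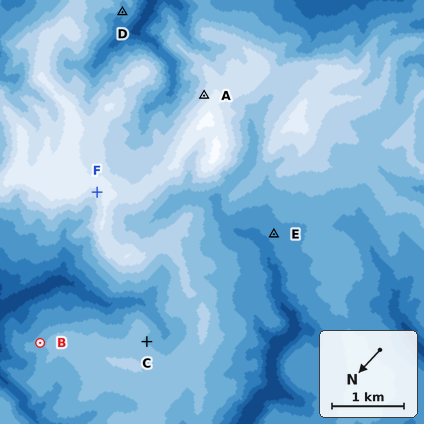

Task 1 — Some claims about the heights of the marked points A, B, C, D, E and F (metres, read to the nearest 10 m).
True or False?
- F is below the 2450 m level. False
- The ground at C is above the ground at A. False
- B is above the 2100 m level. True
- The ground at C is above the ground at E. True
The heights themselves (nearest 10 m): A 2520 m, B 2250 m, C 2280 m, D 2140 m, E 2150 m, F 2570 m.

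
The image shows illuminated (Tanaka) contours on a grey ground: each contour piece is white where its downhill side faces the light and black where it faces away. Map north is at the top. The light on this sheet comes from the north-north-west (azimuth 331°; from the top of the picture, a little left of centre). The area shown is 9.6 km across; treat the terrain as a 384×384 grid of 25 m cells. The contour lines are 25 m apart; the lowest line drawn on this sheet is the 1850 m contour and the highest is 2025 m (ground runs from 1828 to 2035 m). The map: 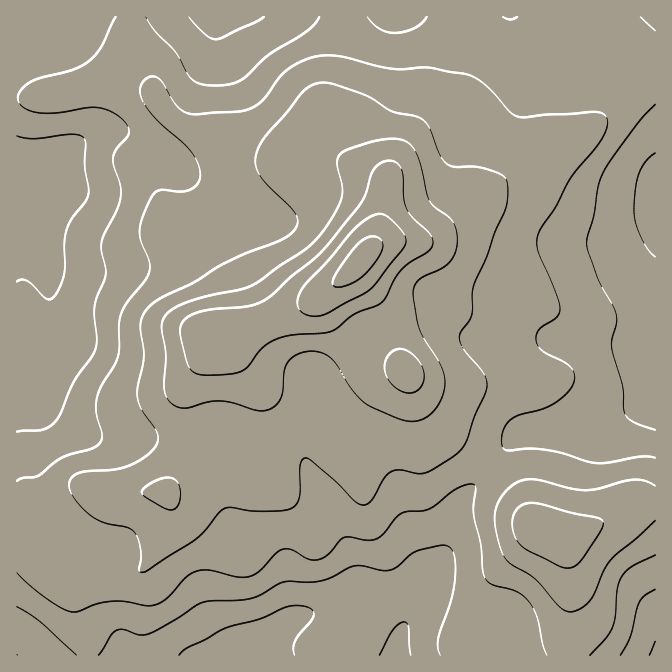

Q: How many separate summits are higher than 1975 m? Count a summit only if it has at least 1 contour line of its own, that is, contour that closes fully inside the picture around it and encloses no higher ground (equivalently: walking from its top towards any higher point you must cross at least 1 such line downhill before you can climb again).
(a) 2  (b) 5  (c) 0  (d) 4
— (a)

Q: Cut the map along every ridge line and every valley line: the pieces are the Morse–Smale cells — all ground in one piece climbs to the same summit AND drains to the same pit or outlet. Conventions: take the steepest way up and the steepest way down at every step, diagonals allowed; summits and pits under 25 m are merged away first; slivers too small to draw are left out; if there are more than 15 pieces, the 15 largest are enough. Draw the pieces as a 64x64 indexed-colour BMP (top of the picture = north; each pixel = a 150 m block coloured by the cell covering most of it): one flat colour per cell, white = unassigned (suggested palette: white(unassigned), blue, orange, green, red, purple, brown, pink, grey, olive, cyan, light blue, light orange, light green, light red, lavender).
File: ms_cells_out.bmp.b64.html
<image width="64" height="64" href="data:image/bmp;base64,Qk12CAAAAAAAAHYAAAAoAAAAQAAAAEAAAAABAAQAAAAAAAAIAAATCwAAEwsAABAAAAAAAAAA////ALR3HwAOf/8ALKAsACgn1gC9Z5QAS1aMAMJ34wB/f38AIr28AM++FwDox64AeLv/AIrfmACWmP8A1bDFAKqqqqIiIiIiIiIiIiIiIiIiIiJ3d3d3d3d3d3mZmZmZqqqqoiIiIiIiIiIiIiIiIiIiInd3d3d3d3d3eZmZmZmqqqqiIiIiIiIiIiIiIiIiIiIkR3d3d3d3d3d5mZmZmaqqqiIiIiIiIiIiIiIiIiIiJERHd3d3d3d3d3mZmZmZqqqqIiIiIiIiIiIiIiIiIiRERER3d3d3d3d3eZmZmZmqqqoiIiIiIiIiIiIiIiIiRERERHd3d3d3d3d5mZmZmaqqqiIiIiIiIiIiIiIiIiIiRERER3d3d3d3d3mZmZmZqqqiIiIiIiIiIiIiIiIiIiJERERHd3d3d3d3eZmZmZmqqqEREREiIiIiIiIiIiIiIkRERER3d3d3d3d5mZmZmaqqERERERIiIiIiIiIiIiIiRERERHd3d3d3d3mZmZmZqqoRERERESIiIiIiIiIiIiRERERER3d3d3d3eZmZmZmqoRERERERIiIiIiIiIiIiJERERERHd3d3d3eZmZmZmaoRERERERESIiIiIiIiIiJEREREREd3d3d3eIiZmZmZERERERERERIiIiIiIiIiIkRERERERHd3d3eIiIiJmZkRERERERERESIiIiIiIiIkREREREREd3d3eIiIiIiZmRERERERERESIiIiIiIiIiRERERERERHd3eIiIiIiIiIERERERERERIiIiIiIiIiJEREREREREd3d4iIiIiIiIgRERERERERESIiIiIiIiJERERERERERHd4iIiIiIiIiBERERERERERIiIiIiIiJERERERERERER4iIiIiIiIiIERERERERERESIiIiIiIkRERERERERERGiIiIiIiIiIgRERERERERERIiIiIiIiRERERERERERmZoiIiIiIiIiBERERERERERESIiIiIiJERERERERERmZmaIiIiIiIiIERERERERERERIiIiIiIiRERERERERmZmZmZmiIiIiIgRERERERERERIiIiIiIiJERERERERmZmZmZmZmZmaIiBEREREREREREiIiIiIiIkRERERERmZmZmZmZmZmZmaIERERERERERESIiIiIiIiRERERERmZmZmZmZmZmZmZmYRERERERERERIiIiIiIiJERERERGZmZmZmZmZmZmZmZhEREREREREREiIiIiIiIkRERERGZmZmZmZmZmZmZmZmERERERERERERIiIiIiIiIiREREZmZmZmZmZmZmZmZmYRERERERERERESIiIiIiIiIkRLZmZmZmZmZmZmZmZmZhERERERERERERIiIiIiIiIiS7tmZmZmZmZmZmZmZmYzEREREREREREREiIiIiIiIiEbu2ZmZmZjM2ZmYzMzMzMRERERERERERESIiIiIiIiERG7ZmZmYzMzMzMzMzMzMxERERERERERERERERIiIiIRERE2ZmMzMzMzMzMzMzMzERERERERERERERERERIiIREREzMzMzMzMzMzMzMzMzMREREREREREREREREREREhEREzMzMzMzMzMzMzMzMzMxEREREREREREREREREREREREzMzMzMzMzMzMzMzMzMzERERERERERERERERERERERETMzMzMzMzMzMzMzMzMzMRERERERERERERERERERERETMzMzMzMzMzMzMzMzMzMxERERERERERERERERERERERMzMzMzMzMzMzMzMzMzMzERERERERERERERERERERERETMzMzMzMzMzMzMzMzMzMREREREREREREREREREREREREREzMzMzMzMzMzMzMzMxERERERERERERERERERERERERERETMzMzMzMzMzMzMzEREREREREREREREREREREREREREREzMzMzMzMzMzMzMRERERERERERERERERERERERERERERMzMzMzMzMzMzMxERERERERERERERERERERERERERERERMzMzMzMzMzMzERERERERERERERERERERERERERERERETMzMzMzMzMzMRERERERERERERERERERERERERERERERETMzMzMzMzMxEREREREREREREREREREREREREREREREREzMzMzMzMzEREREREREREREREREREREREREREREREREREzMzMzMzMREREREREREREREVVVVREVURERERERERERERMzMzMzMxERERERERERERFVVVVVVVURERERERERERERERMzMzMzERERERERERERVVVVVVVVVRERERERERERERERERMzMzMREREREREREVVVVVVVVVVVERERERERERERERERETMzMxEREREREREVVVVVVVVVVVUREREREREREREREREREzMzEREREREREVVVVVVVVVVVURERERERERERERERERERMzMRERERERERVVVVVVVVVVVVERERERERERERERERERETMxERERERERVVVVVVVVVVVVURERERERERERERERERERMzERERERERVVVVVVVVVVVVVRERERERERERERERERERETMRERERERFVVVVVVVVVVVVVERERERERERERERERERERMxEREREREVVVVVVVVVVVVVVREREREREREREREREREREzERERERERVVVVVVVVVVVVVVEREREREREREREREREREzMRERERERFVVVVVVVVVVVVVURERERERERERERERERMzMxEREREREVVVVVVVVVVVVVVRERERERERERERERMzMzMz"/>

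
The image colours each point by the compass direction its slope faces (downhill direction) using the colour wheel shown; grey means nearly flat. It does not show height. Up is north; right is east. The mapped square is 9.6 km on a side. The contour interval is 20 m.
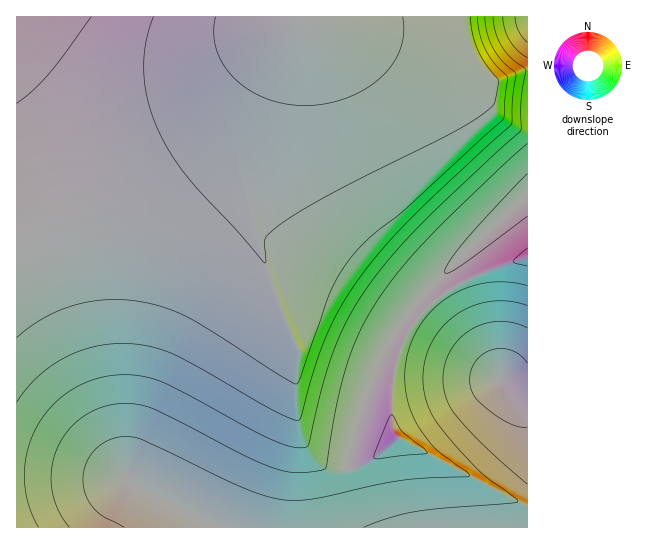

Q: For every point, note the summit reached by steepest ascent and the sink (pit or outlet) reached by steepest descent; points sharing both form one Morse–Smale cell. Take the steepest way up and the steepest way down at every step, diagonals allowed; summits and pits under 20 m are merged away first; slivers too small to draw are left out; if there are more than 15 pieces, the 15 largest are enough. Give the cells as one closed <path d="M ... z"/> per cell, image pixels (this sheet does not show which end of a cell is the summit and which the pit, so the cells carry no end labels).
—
<path d="M307 20l-10 4-12 11-65 99-37 37-20 13-26 13-74 27-47 21 1 283 347-1-13-44-3-21 16-57 16-43 16-29 28-38 50-51 54-49 0-124-5 0-30 10-143-50z"/><path d="M303 16l-286 0-1 227 121-46 26-13 20-13 37-37 57-88 8-11 19-16z"/><path d="M427 292l-19 23-20 31-15 32-18 59-7 25 0 9 15 54 2 3 162 0 1-134-17-5-12-11-68-79z"/><path d="M527 196l-53 48-39 39-7 10 3 6 68 79 12 11 10 4 7 0z"/><path d="M527 16l-222 0-1 3 46 12 145 50 33-11z"/>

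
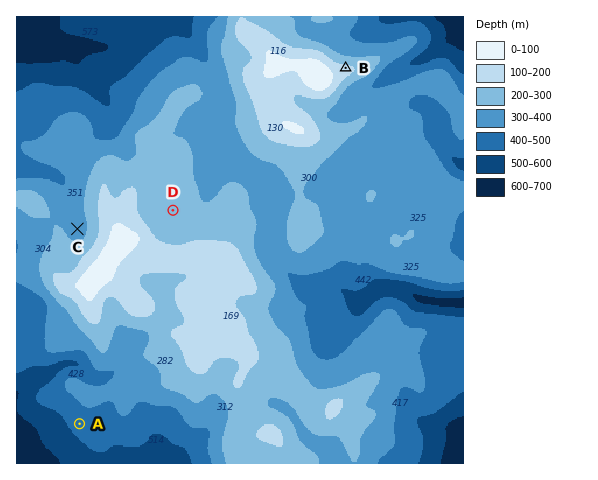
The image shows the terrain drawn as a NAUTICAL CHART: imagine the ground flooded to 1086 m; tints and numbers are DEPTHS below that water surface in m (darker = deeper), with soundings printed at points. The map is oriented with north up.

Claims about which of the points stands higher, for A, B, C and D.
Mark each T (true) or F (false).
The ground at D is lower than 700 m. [F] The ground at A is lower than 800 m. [T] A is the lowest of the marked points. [T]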